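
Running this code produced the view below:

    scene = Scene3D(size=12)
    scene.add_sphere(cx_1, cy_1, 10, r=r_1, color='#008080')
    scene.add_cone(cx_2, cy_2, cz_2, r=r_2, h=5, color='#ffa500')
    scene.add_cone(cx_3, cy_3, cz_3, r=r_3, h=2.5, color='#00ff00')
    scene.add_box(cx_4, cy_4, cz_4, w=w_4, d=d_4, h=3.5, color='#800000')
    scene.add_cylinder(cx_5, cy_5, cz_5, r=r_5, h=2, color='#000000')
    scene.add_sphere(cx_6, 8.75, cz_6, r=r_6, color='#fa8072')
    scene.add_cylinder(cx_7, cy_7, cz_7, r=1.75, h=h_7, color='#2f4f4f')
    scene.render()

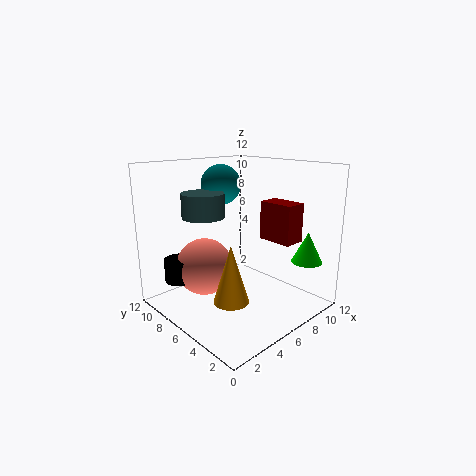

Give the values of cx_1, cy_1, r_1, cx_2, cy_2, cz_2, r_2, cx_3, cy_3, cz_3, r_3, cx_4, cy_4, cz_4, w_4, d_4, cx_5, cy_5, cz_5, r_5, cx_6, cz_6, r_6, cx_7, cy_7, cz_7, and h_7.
cx_1 = 6.75; cy_1 = 9; r_1 = 1.75; cx_2 = 4.75; cy_2 = 5.5; cz_2 = 0.75; r_2 = 1.5; cx_3 = 9.5; cy_3 = 1.5; cz_3 = 4.25; r_3 = 1.25; cx_4 = 9.5; cy_4 = 3.5; cz_4 = 5; w_4 = 2; d_4 = 3.25; cx_5 = 2.5; cy_5 = 9.75; cz_5 = 2; r_5 = 1.25; cx_6 = 4.5; cz_6 = 3; r_6 = 2.5; cx_7 = 4; cy_7 = 8; cz_7 = 7.75; h_7 = 2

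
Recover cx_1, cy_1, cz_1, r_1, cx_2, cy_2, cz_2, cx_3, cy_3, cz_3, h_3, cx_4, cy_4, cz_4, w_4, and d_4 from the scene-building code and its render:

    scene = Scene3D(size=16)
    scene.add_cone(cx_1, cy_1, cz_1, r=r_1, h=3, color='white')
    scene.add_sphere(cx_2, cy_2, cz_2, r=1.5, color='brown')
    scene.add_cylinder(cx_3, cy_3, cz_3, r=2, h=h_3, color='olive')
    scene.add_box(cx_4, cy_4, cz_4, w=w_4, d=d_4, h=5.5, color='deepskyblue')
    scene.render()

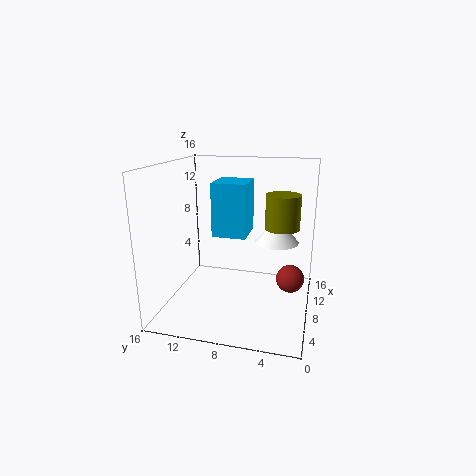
cx_1 = 10.5
cy_1 = 4
cz_1 = 7
r_1 = 2.5
cx_2 = 7.5
cy_2 = 2
cz_2 = 4
cx_3 = 11
cy_3 = 3.5
cz_3 = 8.5
h_3 = 4
cx_4 = 5
cy_4 = 6.5
cz_4 = 9
w_4 = 4
d_4 = 3.5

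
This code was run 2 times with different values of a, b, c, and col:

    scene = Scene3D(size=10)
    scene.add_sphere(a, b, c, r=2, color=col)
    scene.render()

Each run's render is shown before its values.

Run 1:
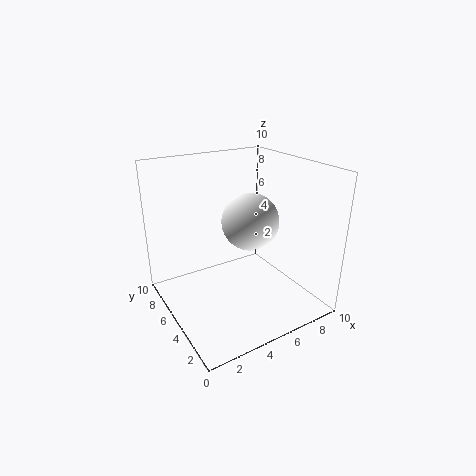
a = 6; b = 5; c = 6; col = 'white'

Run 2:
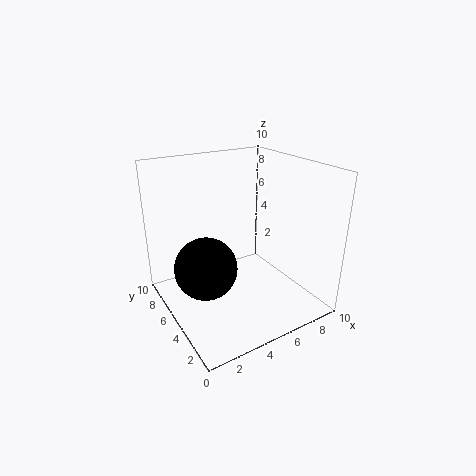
a = 2; b = 4; c = 4; col = 'black'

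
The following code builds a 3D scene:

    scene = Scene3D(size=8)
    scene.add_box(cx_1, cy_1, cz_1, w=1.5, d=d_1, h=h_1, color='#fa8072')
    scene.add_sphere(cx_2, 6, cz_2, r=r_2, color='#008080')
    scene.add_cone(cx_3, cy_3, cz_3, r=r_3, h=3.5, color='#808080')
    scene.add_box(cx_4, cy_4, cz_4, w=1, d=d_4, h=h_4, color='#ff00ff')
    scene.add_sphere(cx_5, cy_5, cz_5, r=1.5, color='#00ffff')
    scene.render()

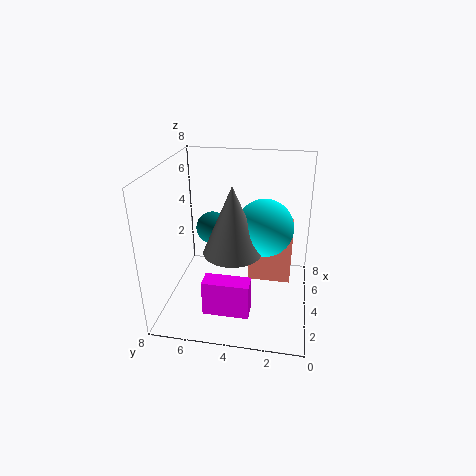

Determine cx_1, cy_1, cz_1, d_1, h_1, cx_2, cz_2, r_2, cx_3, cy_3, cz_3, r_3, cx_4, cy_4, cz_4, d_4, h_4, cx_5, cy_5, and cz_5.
cx_1 = 4.5
cy_1 = 1
cz_1 = 1
d_1 = 2.5
h_1 = 3.5
cx_2 = 6
cz_2 = 3.5
r_2 = 1
cx_3 = 2.5
cy_3 = 4
cz_3 = 4
r_3 = 1.5
cx_4 = 1.5
cy_4 = 3
cz_4 = 0.5
d_4 = 2.5
h_4 = 2
cx_5 = 3.5
cy_5 = 2.5
cz_5 = 5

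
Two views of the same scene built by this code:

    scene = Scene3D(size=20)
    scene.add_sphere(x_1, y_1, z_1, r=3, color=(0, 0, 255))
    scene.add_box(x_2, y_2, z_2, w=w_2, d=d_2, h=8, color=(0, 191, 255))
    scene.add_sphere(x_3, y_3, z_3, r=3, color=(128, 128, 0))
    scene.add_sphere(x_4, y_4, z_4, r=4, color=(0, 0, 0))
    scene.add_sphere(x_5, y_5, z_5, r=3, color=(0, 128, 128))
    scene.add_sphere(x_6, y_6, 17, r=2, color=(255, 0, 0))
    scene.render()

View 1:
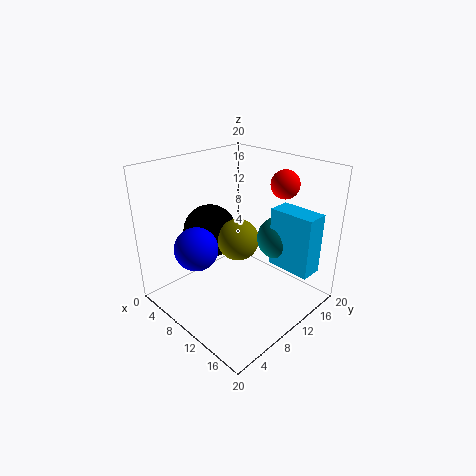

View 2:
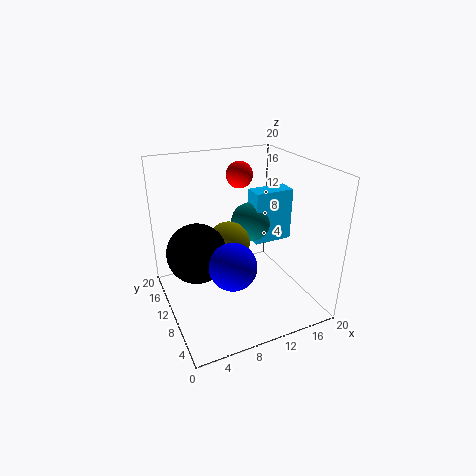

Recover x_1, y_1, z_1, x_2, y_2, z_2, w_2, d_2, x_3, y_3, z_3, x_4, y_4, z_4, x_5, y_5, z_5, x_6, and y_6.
x_1 = 7; y_1 = 5; z_1 = 9; x_2 = 14; y_2 = 12; z_2 = 7; w_2 = 6; d_2 = 3; x_3 = 9; y_3 = 11; z_3 = 9; x_4 = 4; y_4 = 10; z_4 = 9; x_5 = 14; y_5 = 14; z_5 = 10; x_6 = 13; y_6 = 16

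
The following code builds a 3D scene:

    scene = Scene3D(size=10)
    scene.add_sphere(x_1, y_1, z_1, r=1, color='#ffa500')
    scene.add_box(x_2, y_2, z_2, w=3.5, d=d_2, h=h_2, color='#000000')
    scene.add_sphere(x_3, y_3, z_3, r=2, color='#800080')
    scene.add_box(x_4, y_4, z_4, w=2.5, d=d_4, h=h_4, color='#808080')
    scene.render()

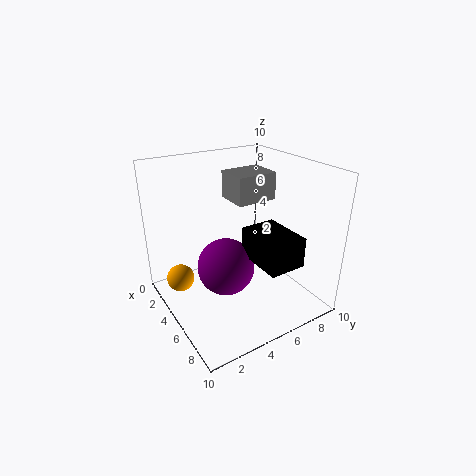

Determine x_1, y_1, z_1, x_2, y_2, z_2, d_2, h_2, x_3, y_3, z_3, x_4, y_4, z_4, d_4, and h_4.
x_1 = 2.5; y_1 = 1.5; z_1 = 1.5; x_2 = 5.5; y_2 = 5; z_2 = 4; d_2 = 2.5; h_2 = 2; x_3 = 5; y_3 = 4; z_3 = 3; x_4 = 2; y_4 = 5.5; z_4 = 7; d_4 = 3; h_4 = 2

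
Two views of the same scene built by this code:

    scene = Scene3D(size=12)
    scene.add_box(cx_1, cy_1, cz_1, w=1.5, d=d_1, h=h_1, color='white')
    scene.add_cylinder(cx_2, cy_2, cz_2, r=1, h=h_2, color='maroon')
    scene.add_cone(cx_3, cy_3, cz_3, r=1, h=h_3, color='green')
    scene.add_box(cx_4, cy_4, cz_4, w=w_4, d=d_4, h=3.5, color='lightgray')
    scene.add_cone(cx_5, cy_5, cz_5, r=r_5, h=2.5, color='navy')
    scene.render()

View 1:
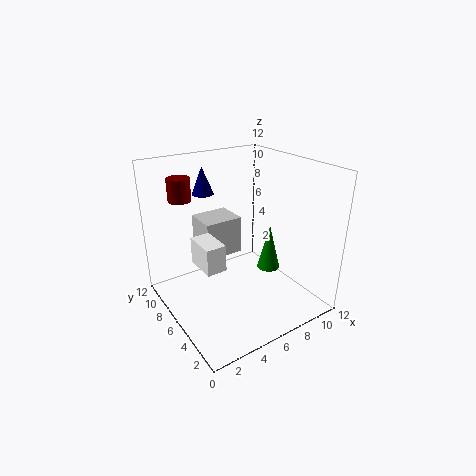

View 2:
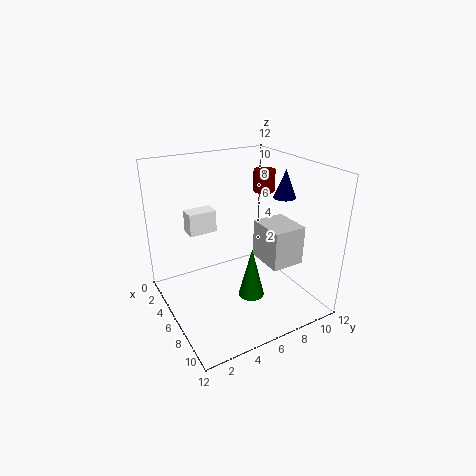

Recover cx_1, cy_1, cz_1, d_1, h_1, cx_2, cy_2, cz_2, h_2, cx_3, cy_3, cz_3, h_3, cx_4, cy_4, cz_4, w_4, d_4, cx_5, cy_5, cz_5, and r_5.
cx_1 = 1.5
cy_1 = 3
cz_1 = 5.5
d_1 = 2.5
h_1 = 2
cx_2 = 3
cy_2 = 10.5
cz_2 = 8.5
h_2 = 2
cx_3 = 9
cy_3 = 5.5
cz_3 = 2.5
h_3 = 4
cx_4 = 4.5
cy_4 = 8.5
cz_4 = 3
w_4 = 3.5
d_4 = 3
cx_5 = 5.5
cy_5 = 11
cz_5 = 8.5
r_5 = 1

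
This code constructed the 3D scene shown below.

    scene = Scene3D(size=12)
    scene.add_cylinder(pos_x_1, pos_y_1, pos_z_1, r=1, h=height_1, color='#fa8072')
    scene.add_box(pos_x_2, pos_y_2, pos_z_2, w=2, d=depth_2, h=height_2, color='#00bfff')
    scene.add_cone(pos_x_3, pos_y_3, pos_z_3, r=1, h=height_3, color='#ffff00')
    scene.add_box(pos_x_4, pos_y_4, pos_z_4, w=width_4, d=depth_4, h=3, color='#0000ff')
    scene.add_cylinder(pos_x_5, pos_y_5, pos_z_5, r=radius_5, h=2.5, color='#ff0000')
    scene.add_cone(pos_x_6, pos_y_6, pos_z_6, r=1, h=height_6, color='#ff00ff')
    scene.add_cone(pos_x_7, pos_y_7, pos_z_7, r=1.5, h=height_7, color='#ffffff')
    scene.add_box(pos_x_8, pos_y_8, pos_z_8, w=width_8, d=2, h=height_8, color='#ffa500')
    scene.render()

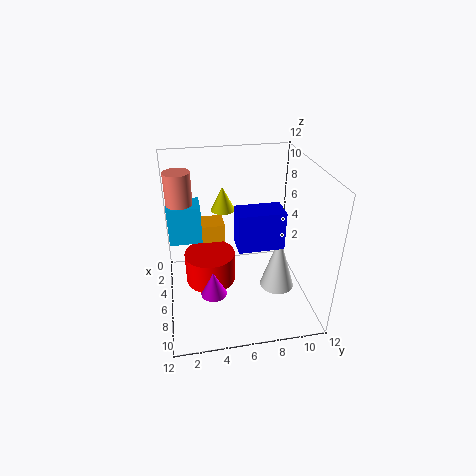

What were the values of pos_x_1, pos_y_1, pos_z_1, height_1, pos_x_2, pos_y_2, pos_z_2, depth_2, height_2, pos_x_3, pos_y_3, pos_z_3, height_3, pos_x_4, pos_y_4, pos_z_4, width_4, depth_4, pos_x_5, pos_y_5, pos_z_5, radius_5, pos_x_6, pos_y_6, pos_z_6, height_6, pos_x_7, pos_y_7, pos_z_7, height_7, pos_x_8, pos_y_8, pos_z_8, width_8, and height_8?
pos_x_1 = 6
pos_y_1 = 1.5
pos_z_1 = 7.5
height_1 = 4.5
pos_x_2 = 5
pos_y_2 = 0.5
pos_z_2 = 6.5
depth_2 = 2.5
height_2 = 3
pos_x_3 = 4.5
pos_y_3 = 5
pos_z_3 = 8
height_3 = 2
pos_x_4 = 7
pos_y_4 = 5.5
pos_z_4 = 6.5
width_4 = 2
depth_4 = 3.5
pos_x_5 = 7
pos_y_5 = 3.5
pos_z_5 = 3
radius_5 = 2
pos_x_6 = 9
pos_y_6 = 3.5
pos_z_6 = 3
height_6 = 2
pos_x_7 = 6.5
pos_y_7 = 9.5
pos_z_7 = 1
height_7 = 5
pos_x_8 = 3.5
pos_y_8 = 3
pos_z_8 = 4.5
width_8 = 2
height_8 = 2.5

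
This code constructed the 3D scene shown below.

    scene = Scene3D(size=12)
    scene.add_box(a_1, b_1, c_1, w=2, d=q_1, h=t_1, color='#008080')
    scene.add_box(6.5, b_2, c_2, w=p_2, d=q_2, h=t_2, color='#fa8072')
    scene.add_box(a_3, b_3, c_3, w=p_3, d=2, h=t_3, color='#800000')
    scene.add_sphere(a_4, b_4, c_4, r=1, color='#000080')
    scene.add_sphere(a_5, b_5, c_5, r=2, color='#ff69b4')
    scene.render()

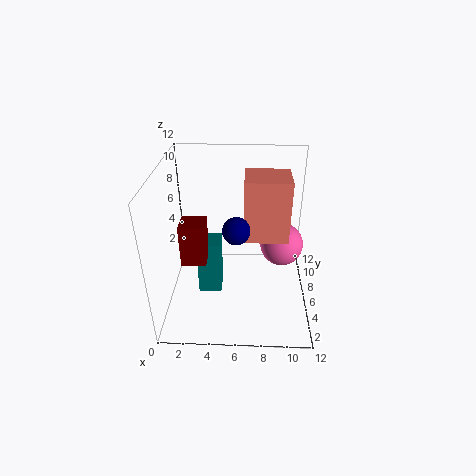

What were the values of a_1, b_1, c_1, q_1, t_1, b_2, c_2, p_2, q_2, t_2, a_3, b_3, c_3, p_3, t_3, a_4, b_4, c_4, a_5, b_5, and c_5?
a_1 = 2.5
b_1 = 5.5
c_1 = 0.5
q_1 = 2
t_1 = 5
b_2 = 4.5
c_2 = 6.5
p_2 = 3.5
q_2 = 3
t_2 = 5
a_3 = 1.5
b_3 = 4
c_3 = 4.5
p_3 = 2
t_3 = 3.5
a_4 = 6
b_4 = 3
c_4 = 8.5
a_5 = 10
b_5 = 9
c_5 = 3.5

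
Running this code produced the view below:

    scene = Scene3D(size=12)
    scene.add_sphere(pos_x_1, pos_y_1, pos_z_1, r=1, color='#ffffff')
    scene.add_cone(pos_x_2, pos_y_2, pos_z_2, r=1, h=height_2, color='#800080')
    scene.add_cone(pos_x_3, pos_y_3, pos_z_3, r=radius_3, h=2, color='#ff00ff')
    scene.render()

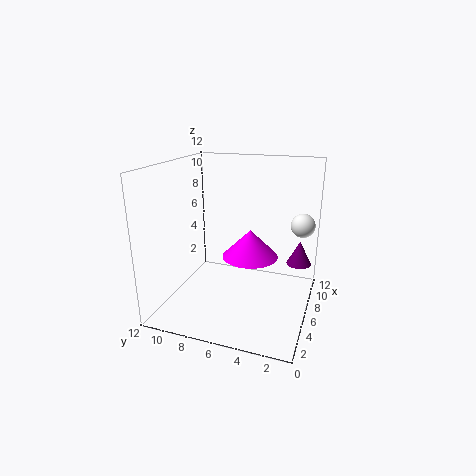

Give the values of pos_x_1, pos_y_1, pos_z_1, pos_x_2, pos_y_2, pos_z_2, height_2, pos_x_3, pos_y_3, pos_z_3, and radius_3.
pos_x_1 = 8, pos_y_1 = 1, pos_z_1 = 7, pos_x_2 = 7, pos_y_2 = 1, pos_z_2 = 4, height_2 = 2, pos_x_3 = 3, pos_y_3 = 4, pos_z_3 = 6, radius_3 = 2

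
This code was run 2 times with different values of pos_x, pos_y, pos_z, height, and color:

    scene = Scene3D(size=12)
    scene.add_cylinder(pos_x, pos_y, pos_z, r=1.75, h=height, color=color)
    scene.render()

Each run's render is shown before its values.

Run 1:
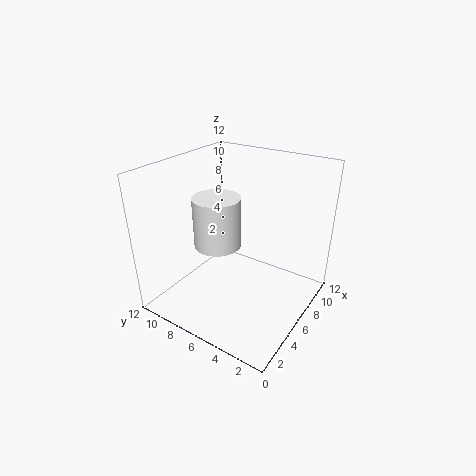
pos_x = 3.25
pos_y = 6
pos_z = 6.75
height = 3.75
color = 'white'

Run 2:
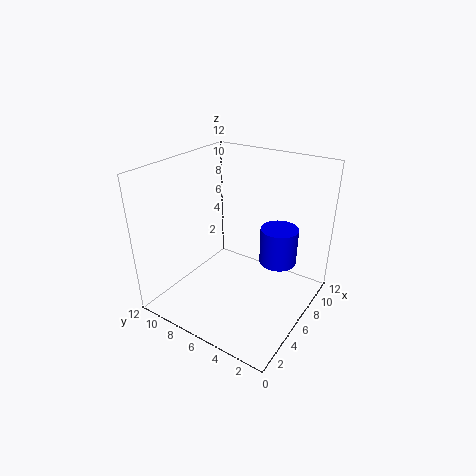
pos_x = 10.25
pos_y = 4.25
pos_z = 2
height = 3.5
color = 'blue'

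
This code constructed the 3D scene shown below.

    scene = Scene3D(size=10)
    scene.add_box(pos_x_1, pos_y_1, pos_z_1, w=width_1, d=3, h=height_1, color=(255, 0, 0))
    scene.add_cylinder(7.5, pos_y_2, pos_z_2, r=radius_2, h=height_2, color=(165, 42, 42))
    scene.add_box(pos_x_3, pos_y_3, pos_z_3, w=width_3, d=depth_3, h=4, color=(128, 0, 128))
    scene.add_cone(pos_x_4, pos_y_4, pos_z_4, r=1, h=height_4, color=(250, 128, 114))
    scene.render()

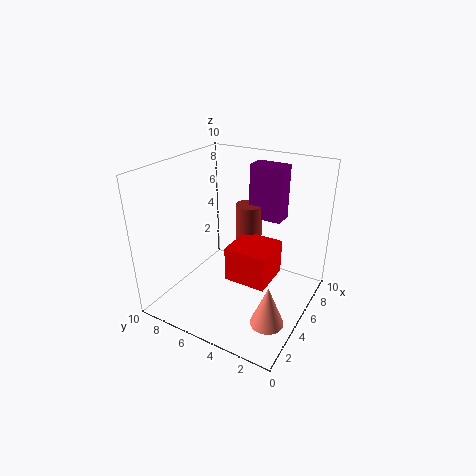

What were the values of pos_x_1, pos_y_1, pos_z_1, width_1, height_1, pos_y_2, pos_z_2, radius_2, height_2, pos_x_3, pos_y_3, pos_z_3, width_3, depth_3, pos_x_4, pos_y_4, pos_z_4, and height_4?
pos_x_1 = 4; pos_y_1 = 2.5; pos_z_1 = 2; width_1 = 3; height_1 = 2.5; pos_y_2 = 5.5; pos_z_2 = 3; radius_2 = 1; height_2 = 3.5; pos_x_3 = 7.5; pos_y_3 = 3; pos_z_3 = 5.5; width_3 = 1.5; depth_3 = 2.5; pos_x_4 = 1.5; pos_y_4 = 1; pos_z_4 = 2; height_4 = 2.5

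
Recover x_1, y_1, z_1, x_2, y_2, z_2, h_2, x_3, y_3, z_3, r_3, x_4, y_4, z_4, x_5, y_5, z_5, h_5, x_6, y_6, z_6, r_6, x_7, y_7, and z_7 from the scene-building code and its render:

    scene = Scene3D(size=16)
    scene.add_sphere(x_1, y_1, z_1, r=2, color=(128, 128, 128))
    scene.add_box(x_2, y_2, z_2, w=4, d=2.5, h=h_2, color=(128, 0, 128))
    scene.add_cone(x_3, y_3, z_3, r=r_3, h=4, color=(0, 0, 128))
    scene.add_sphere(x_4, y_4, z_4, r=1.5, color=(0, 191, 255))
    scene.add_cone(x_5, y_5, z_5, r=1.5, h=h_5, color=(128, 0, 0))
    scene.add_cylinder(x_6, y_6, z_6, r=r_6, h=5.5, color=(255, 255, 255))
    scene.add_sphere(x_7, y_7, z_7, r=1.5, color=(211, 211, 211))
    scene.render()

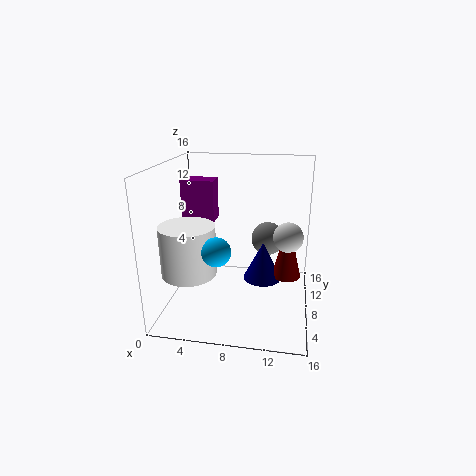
x_1 = 11; y_1 = 12; z_1 = 6.5; x_2 = 0.5; y_2 = 11; z_2 = 8.5; h_2 = 5; x_3 = 11; y_3 = 6; z_3 = 4.5; r_3 = 2; x_4 = 6.5; y_4 = 4; z_4 = 8; x_5 = 13.5; y_5 = 6; z_5 = 5; h_5 = 6; x_6 = 3; y_6 = 5.5; z_6 = 4.5; r_6 = 3; x_7 = 13.5; y_7 = 5.5; z_7 = 9.5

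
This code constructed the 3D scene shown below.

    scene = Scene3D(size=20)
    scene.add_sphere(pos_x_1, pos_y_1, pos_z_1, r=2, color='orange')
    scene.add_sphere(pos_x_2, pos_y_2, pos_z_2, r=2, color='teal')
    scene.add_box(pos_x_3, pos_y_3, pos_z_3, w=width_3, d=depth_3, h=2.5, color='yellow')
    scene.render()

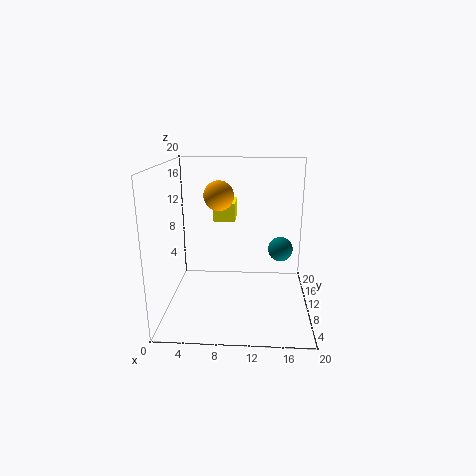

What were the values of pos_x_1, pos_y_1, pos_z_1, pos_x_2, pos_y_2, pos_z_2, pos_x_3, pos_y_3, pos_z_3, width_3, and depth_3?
pos_x_1 = 7.5, pos_y_1 = 9.5, pos_z_1 = 16, pos_x_2 = 16.5, pos_y_2 = 17.5, pos_z_2 = 5.5, pos_x_3 = 6.5, pos_y_3 = 11, pos_z_3 = 12, width_3 = 3, depth_3 = 4.5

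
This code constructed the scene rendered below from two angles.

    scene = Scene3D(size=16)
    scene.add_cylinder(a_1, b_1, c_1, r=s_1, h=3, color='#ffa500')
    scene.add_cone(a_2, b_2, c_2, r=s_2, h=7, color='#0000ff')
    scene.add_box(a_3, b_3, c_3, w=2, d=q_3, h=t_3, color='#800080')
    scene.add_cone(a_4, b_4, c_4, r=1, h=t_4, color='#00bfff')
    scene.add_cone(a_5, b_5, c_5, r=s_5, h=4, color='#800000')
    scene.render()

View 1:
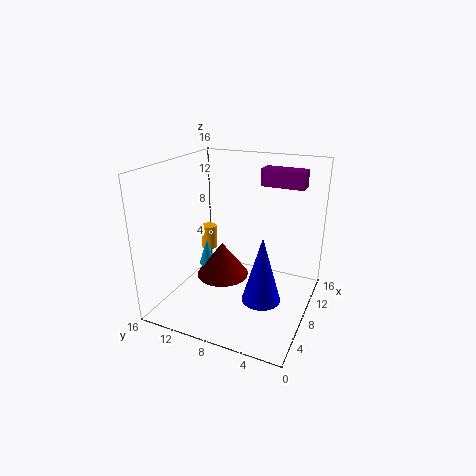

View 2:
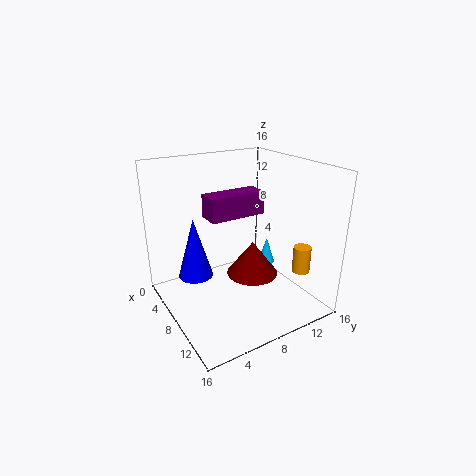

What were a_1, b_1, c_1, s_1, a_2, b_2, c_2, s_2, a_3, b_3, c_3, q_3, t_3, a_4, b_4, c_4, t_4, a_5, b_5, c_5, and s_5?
a_1 = 12, b_1 = 14, c_1 = 4, s_1 = 1, a_2 = 5, b_2 = 4, c_2 = 3, s_2 = 2, a_3 = 12, b_3 = 2, c_3 = 13, q_3 = 5, t_3 = 2, a_4 = 8, b_4 = 12, c_4 = 4, t_4 = 3, a_5 = 8, b_5 = 10, c_5 = 3, s_5 = 3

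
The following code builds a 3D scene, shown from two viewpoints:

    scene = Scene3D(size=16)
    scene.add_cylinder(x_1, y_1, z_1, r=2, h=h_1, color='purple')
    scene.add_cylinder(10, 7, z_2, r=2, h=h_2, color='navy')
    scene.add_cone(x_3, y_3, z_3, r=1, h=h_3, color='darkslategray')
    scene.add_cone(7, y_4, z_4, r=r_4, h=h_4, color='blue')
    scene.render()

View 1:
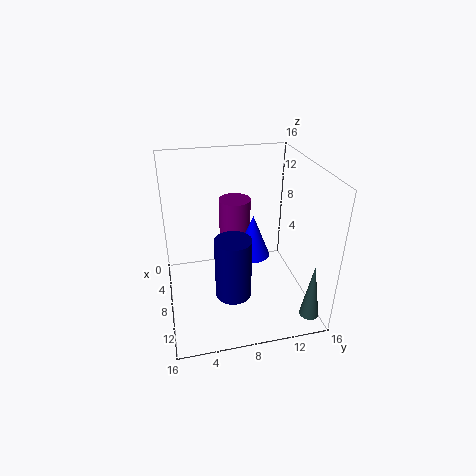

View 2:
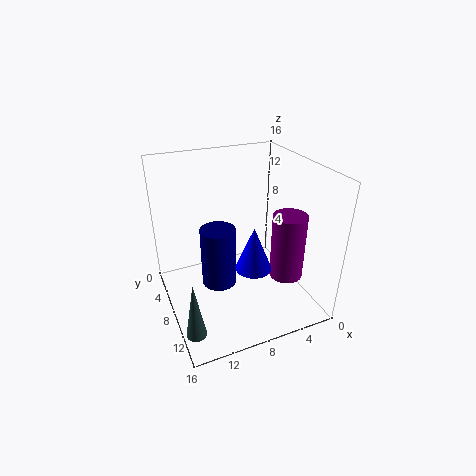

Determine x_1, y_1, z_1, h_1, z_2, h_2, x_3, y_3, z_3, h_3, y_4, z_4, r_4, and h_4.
x_1 = 2; y_1 = 9; z_1 = 2; h_1 = 8; z_2 = 2; h_2 = 7; x_3 = 15; y_3 = 14; z_3 = 2; h_3 = 6; y_4 = 10; z_4 = 5; r_4 = 2; h_4 = 5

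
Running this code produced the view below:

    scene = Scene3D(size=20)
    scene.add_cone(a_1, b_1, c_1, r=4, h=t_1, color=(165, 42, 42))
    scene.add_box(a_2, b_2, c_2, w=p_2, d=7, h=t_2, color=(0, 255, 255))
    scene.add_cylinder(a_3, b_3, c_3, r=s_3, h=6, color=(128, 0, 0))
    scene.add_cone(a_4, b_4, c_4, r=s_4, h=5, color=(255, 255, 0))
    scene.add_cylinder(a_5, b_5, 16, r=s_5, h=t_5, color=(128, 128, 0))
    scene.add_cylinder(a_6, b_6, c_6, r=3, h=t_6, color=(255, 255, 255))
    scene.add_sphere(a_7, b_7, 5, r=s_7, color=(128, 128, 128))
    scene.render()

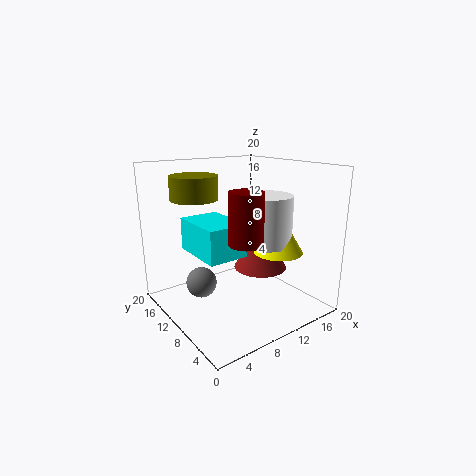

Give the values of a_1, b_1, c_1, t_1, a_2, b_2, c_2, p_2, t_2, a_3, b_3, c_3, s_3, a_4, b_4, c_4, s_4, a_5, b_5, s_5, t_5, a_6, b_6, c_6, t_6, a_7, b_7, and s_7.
a_1 = 15; b_1 = 11; c_1 = 4; t_1 = 8; a_2 = 2; b_2 = 4; c_2 = 10; p_2 = 5; t_2 = 4; a_3 = 6; b_3 = 3; c_3 = 12; s_3 = 2; a_4 = 11; b_4 = 3; c_4 = 10; s_4 = 3; a_5 = 4; b_5 = 11; s_5 = 3; t_5 = 3; a_6 = 10; b_6 = 4; c_6 = 11; t_6 = 6; a_7 = 4; b_7 = 10; s_7 = 2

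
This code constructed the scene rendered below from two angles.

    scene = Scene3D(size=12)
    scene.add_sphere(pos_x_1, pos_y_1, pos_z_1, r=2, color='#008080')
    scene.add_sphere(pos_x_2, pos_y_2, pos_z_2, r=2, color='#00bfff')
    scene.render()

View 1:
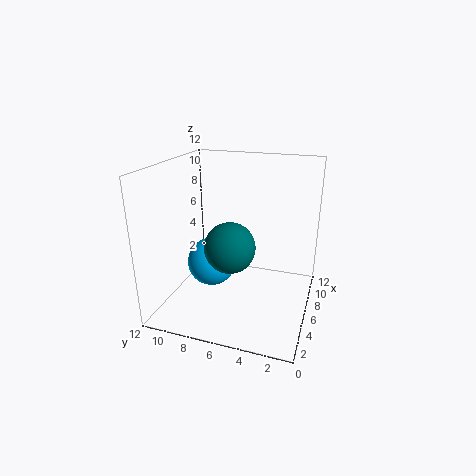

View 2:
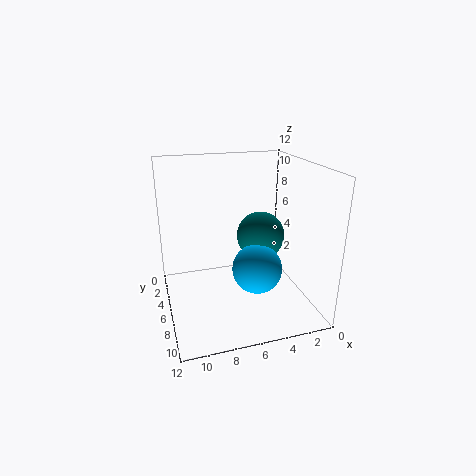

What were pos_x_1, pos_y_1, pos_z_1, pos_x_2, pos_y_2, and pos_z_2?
pos_x_1 = 4; pos_y_1 = 6; pos_z_1 = 6; pos_x_2 = 5; pos_y_2 = 8; pos_z_2 = 4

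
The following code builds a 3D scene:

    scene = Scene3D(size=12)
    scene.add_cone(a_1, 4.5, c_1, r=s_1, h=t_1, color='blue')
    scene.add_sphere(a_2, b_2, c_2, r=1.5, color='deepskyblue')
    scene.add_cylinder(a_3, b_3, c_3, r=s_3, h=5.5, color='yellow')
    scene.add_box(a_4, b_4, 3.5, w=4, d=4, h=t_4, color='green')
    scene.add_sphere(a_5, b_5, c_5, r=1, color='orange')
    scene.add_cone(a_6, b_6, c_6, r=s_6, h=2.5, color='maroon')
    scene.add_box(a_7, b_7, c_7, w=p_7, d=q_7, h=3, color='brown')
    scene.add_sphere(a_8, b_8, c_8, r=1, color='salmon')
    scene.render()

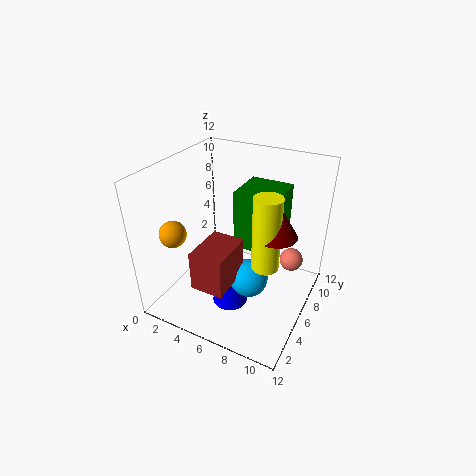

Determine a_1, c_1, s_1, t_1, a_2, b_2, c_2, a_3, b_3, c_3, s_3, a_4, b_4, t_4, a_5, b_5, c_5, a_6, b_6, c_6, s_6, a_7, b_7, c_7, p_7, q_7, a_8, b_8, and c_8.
a_1 = 6
c_1 = 0.5
s_1 = 1.5
t_1 = 5
a_2 = 8
b_2 = 4
c_2 = 4
a_3 = 9.5
b_3 = 3.5
c_3 = 6
s_3 = 1
a_4 = 4.5
b_4 = 8
t_4 = 5.5
a_5 = 3
b_5 = 1.5
c_5 = 8
a_6 = 10
b_6 = 4
c_6 = 8.5
s_6 = 1.5
a_7 = 5
b_7 = 0.5
c_7 = 4.5
p_7 = 2.5
q_7 = 3.5
a_8 = 10
b_8 = 8.5
c_8 = 3.5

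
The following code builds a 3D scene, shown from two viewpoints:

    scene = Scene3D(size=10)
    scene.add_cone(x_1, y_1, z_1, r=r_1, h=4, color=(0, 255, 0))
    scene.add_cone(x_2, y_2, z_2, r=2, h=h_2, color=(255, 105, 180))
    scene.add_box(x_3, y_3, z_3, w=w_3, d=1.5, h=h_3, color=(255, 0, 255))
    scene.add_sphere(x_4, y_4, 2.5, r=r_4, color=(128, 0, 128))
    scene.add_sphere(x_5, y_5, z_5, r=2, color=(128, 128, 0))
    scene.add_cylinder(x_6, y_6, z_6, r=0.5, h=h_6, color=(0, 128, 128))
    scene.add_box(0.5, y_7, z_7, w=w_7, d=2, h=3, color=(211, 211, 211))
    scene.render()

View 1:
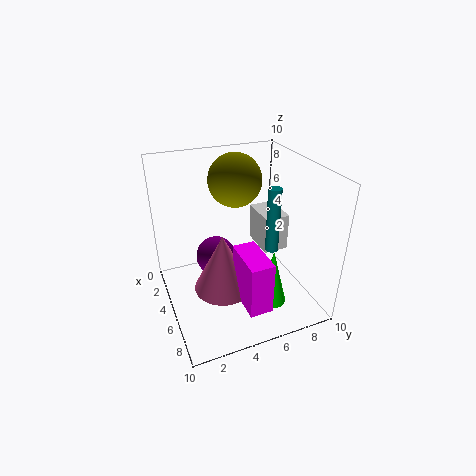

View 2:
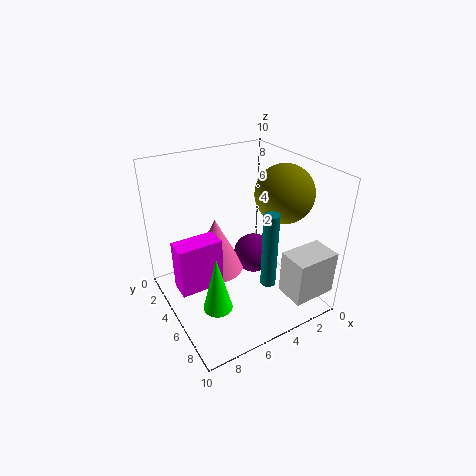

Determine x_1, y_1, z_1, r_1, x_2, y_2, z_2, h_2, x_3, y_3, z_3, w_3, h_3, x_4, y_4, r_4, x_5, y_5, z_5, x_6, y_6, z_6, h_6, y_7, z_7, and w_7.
x_1 = 7.5, y_1 = 6.5, z_1 = 1, r_1 = 1, x_2 = 6, y_2 = 3.5, z_2 = 2, h_2 = 4, x_3 = 6.5, y_3 = 4, z_3 = 2, w_3 = 3, h_3 = 3.5, x_4 = 3, y_4 = 4, r_4 = 1.5, x_5 = 2, y_5 = 6, z_5 = 8, x_6 = 4.5, y_6 = 8, z_6 = 3, h_6 = 5, y_7 = 8, z_7 = 2, w_7 = 3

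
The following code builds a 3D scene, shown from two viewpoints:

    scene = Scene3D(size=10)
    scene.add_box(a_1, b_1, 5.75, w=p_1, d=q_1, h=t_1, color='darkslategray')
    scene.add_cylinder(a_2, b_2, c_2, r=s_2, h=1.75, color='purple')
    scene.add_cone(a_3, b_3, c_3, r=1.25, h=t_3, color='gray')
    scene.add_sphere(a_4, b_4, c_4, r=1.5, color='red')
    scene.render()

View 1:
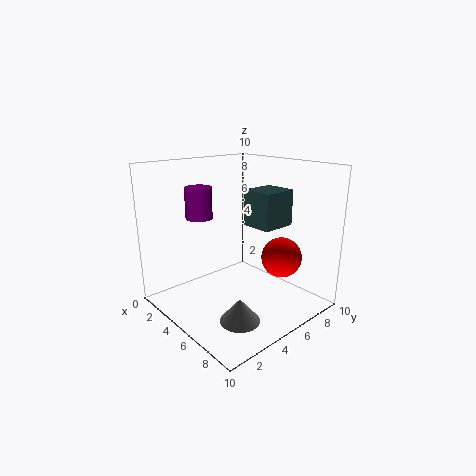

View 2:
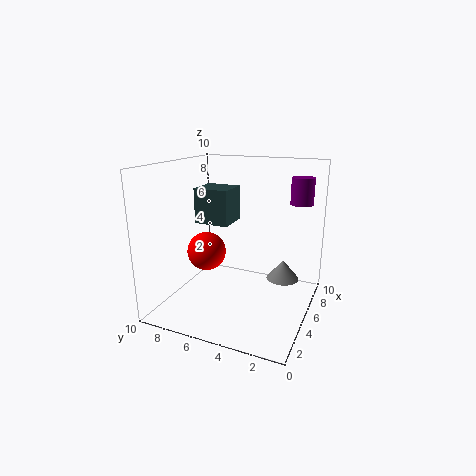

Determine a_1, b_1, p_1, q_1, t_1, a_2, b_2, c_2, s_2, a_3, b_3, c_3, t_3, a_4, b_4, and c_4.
a_1 = 4.75
b_1 = 5.75
p_1 = 2.25
q_1 = 2.5
t_1 = 2.5
a_2 = 6.25
b_2 = 1
c_2 = 7.5
s_2 = 0.75
a_3 = 8
b_3 = 2.5
c_3 = 1
t_3 = 1.5
a_4 = 6.25
b_4 = 8.25
c_4 = 3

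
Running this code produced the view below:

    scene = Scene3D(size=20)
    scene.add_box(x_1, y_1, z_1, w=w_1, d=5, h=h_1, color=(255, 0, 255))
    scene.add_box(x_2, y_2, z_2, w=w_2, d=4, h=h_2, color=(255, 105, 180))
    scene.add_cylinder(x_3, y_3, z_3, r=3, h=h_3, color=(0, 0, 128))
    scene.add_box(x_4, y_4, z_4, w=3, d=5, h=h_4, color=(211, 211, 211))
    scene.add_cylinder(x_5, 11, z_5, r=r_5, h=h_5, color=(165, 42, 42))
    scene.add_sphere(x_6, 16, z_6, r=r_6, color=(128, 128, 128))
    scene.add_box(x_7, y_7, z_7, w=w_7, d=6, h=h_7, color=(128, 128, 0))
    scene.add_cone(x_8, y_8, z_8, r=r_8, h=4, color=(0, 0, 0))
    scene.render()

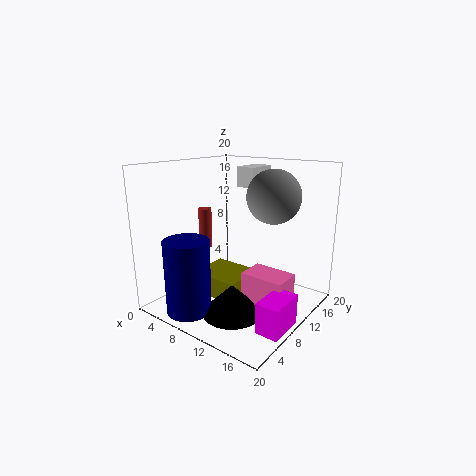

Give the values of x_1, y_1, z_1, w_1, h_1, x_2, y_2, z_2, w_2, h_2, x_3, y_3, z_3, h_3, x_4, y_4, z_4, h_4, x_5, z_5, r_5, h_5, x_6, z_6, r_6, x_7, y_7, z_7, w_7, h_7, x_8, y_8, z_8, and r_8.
x_1 = 17
y_1 = 4
z_1 = 1
w_1 = 3
h_1 = 4
x_2 = 12
y_2 = 8
z_2 = 1
w_2 = 6
h_2 = 5
x_3 = 7
y_3 = 3
z_3 = 1
h_3 = 10
x_4 = 6
y_4 = 15
z_4 = 16
h_4 = 3
x_5 = 3
z_5 = 7
r_5 = 1
h_5 = 6
x_6 = 12
z_6 = 15
r_6 = 4
x_7 = 5
y_7 = 6
z_7 = 2
w_7 = 7
h_7 = 3
x_8 = 12
y_8 = 6
z_8 = 1
r_8 = 4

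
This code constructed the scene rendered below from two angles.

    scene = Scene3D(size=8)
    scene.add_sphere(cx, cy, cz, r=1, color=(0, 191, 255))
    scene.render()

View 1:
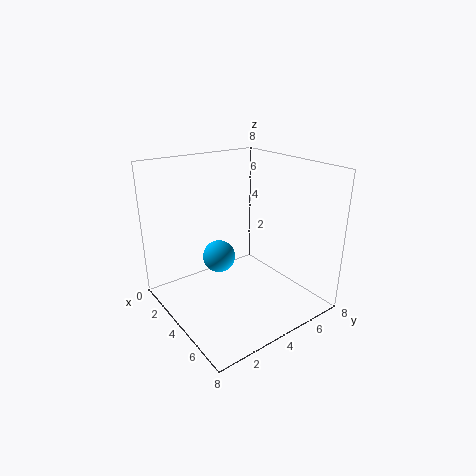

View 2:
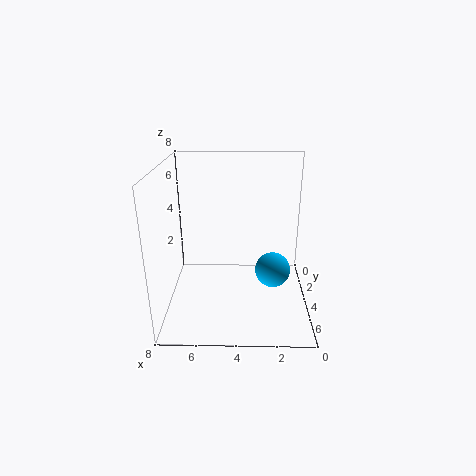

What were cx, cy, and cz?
cx = 2
cy = 4
cz = 2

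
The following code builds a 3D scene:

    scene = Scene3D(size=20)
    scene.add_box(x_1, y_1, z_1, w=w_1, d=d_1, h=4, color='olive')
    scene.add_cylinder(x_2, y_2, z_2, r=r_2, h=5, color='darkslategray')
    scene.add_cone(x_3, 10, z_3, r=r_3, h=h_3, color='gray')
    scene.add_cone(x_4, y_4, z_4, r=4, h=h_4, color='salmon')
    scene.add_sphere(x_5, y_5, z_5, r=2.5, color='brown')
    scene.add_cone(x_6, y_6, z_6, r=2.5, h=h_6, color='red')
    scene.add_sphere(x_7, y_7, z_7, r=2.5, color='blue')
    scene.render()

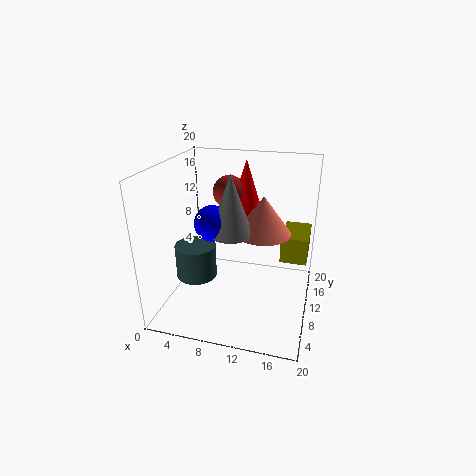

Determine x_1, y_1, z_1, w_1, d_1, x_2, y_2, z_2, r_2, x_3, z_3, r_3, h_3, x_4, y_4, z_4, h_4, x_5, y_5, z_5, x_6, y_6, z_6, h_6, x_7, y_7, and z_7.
x_1 = 15.5; y_1 = 13.5; z_1 = 5; w_1 = 4; d_1 = 6.5; x_2 = 3.5; y_2 = 10; z_2 = 3; r_2 = 3; x_3 = 9; z_3 = 10.5; r_3 = 3; h_3 = 8.5; x_4 = 13; y_4 = 12.5; z_4 = 10; h_4 = 5.5; x_5 = 7; y_5 = 16; z_5 = 14.5; x_6 = 9.5; y_6 = 16.5; z_6 = 11.5; h_6 = 8; x_7 = 6.5; y_7 = 9.5; z_7 = 12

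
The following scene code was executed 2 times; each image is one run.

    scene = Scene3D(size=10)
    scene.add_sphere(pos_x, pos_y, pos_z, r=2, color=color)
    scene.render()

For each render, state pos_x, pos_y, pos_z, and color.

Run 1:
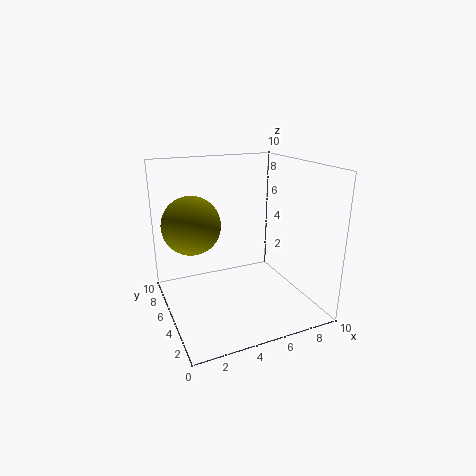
pos_x = 2, pos_y = 6, pos_z = 6, color = 'olive'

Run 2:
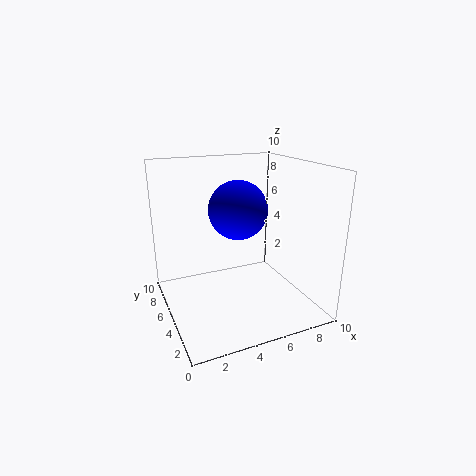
pos_x = 5, pos_y = 5, pos_z = 7, color = 'blue'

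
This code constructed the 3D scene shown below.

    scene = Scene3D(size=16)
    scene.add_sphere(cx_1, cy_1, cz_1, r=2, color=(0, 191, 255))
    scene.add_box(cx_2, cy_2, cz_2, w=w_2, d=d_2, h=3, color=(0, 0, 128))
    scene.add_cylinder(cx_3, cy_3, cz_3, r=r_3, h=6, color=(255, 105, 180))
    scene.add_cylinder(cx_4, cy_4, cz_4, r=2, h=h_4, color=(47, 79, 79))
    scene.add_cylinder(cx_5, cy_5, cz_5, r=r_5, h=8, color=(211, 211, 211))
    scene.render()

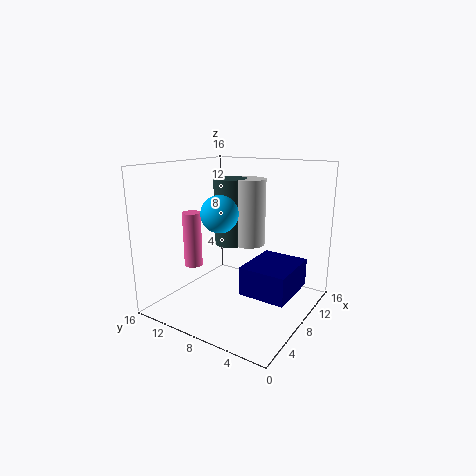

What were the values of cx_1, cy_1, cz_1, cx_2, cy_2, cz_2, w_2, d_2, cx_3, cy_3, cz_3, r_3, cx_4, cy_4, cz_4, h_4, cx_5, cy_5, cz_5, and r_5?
cx_1 = 6
cy_1 = 9
cz_1 = 11
cx_2 = 5
cy_2 = 1
cz_2 = 3
w_2 = 6
d_2 = 5
cx_3 = 5
cy_3 = 12
cz_3 = 5
r_3 = 1
cx_4 = 11
cy_4 = 11
cz_4 = 6
h_4 = 8
cx_5 = 12
cy_5 = 9
cz_5 = 6
r_5 = 2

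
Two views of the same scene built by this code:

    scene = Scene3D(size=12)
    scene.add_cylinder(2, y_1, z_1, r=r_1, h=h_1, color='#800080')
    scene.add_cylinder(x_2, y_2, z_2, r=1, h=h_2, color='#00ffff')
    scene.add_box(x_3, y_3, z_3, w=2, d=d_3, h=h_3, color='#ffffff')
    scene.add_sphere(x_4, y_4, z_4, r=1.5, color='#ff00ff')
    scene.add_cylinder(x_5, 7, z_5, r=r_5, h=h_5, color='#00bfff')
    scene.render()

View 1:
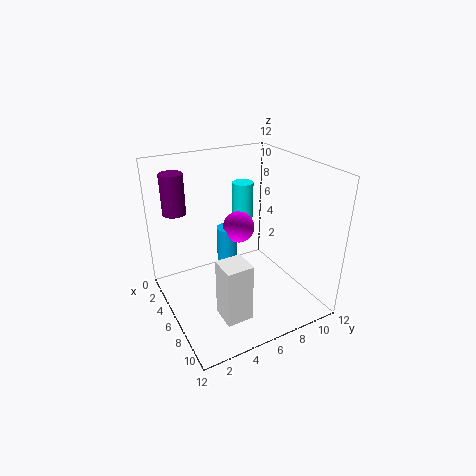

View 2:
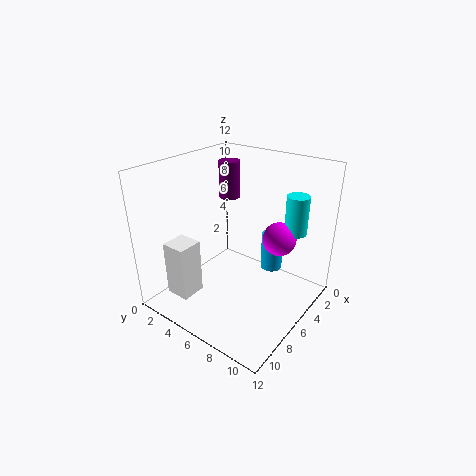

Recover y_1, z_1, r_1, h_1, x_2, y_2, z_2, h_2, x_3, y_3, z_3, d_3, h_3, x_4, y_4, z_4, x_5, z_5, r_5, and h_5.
y_1 = 2; z_1 = 7.5; r_1 = 1; h_1 = 3.5; x_2 = 1.5; y_2 = 9; z_2 = 5.5; h_2 = 3.5; x_3 = 9; y_3 = 2.5; z_3 = 2; d_3 = 2; h_3 = 4.5; x_4 = 2.5; y_4 = 8; z_4 = 5; x_5 = 2; z_5 = 1.5; r_5 = 1; h_5 = 3.5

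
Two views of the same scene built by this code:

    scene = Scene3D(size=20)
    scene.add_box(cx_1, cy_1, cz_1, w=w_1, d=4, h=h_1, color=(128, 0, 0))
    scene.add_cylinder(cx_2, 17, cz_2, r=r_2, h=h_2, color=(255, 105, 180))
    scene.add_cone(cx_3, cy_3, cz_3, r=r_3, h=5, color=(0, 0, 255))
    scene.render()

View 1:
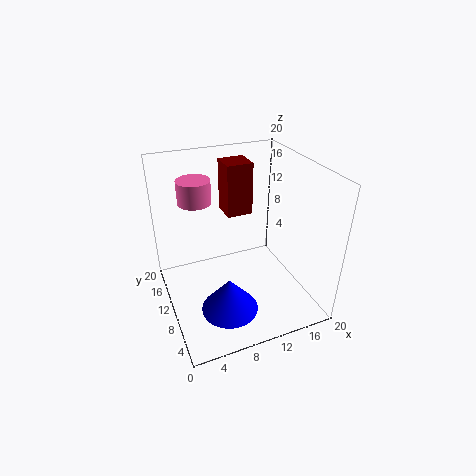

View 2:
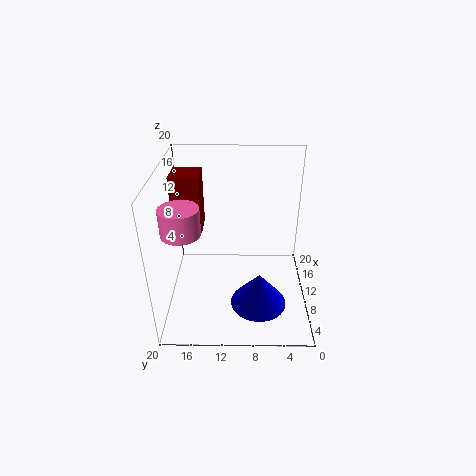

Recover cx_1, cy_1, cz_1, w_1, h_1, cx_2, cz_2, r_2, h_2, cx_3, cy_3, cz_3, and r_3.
cx_1 = 10.5
cy_1 = 15
cz_1 = 10.5
w_1 = 4
h_1 = 8
cx_2 = 6
cz_2 = 13
r_2 = 2.5
h_2 = 3.5
cx_3 = 7.5
cy_3 = 7
cz_3 = 0.5
r_3 = 4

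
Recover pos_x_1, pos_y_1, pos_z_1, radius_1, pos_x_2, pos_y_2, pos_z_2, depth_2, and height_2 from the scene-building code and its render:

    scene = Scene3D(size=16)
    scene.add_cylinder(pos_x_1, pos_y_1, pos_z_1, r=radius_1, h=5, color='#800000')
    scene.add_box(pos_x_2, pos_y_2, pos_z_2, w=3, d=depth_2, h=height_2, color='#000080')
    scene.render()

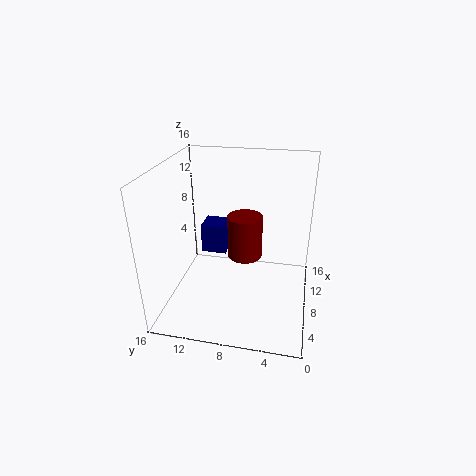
pos_x_1 = 9.5, pos_y_1 = 7.5, pos_z_1 = 5, radius_1 = 2, pos_x_2 = 10, pos_y_2 = 10, pos_z_2 = 4.5, depth_2 = 3, height_2 = 3.5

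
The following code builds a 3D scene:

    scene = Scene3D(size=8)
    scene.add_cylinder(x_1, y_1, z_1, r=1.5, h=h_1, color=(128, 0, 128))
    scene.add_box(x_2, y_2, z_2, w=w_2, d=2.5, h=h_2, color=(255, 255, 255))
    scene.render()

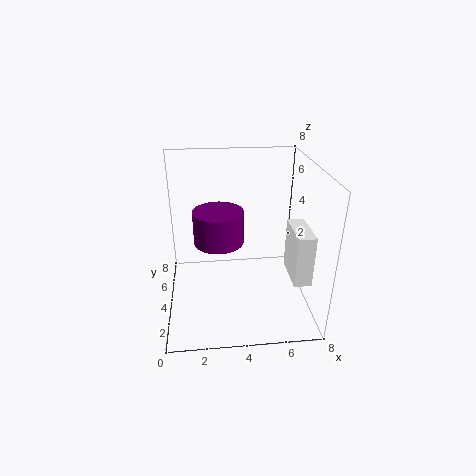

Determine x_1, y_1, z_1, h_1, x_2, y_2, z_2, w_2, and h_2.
x_1 = 3, y_1 = 5.5, z_1 = 3, h_1 = 2, x_2 = 7, y_2 = 2.5, z_2 = 1.5, w_2 = 1, h_2 = 3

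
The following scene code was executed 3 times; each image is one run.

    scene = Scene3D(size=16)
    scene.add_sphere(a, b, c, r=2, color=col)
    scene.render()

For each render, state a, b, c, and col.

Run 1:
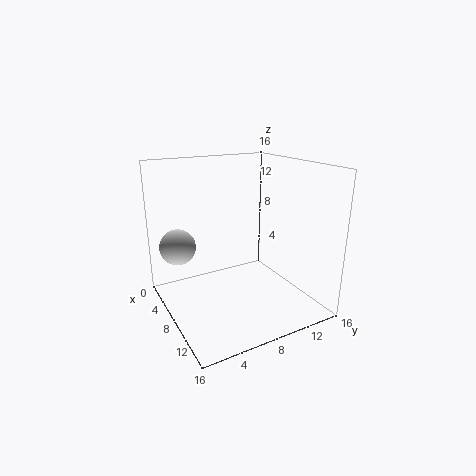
a = 5, b = 2, c = 7, col = 'lightgray'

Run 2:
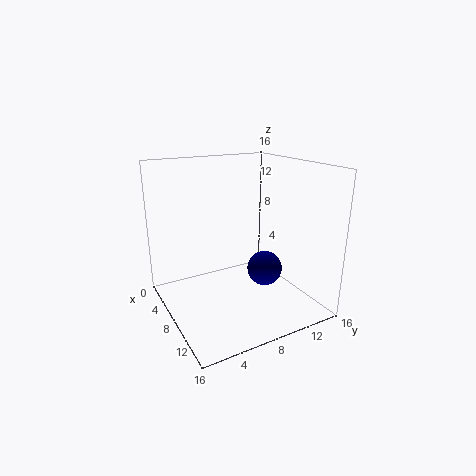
a = 9, b = 11, c = 4, col = 'navy'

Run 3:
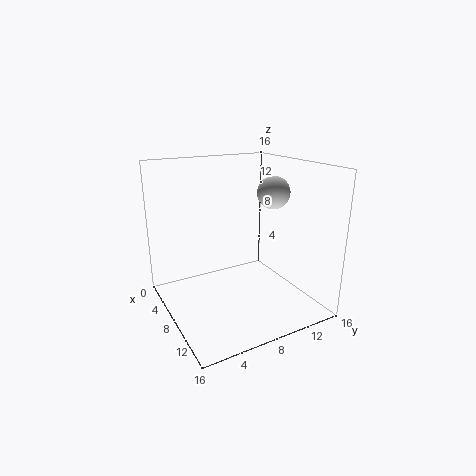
a = 6, b = 14, c = 12, col = 'lightgray'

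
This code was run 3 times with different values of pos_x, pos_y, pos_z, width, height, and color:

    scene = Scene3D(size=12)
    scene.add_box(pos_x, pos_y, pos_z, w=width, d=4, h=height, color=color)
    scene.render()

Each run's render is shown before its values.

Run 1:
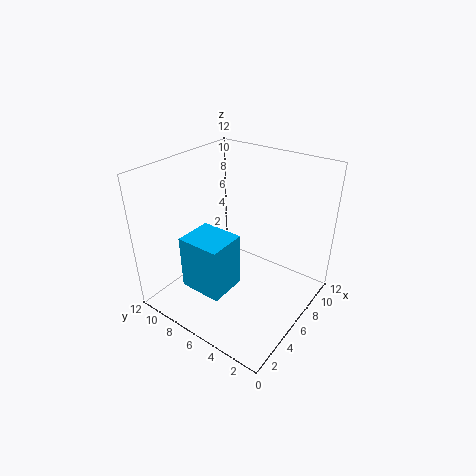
pos_x = 3.5
pos_y = 6.5
pos_z = 0.5
width = 3.5
height = 5
color = 'deepskyblue'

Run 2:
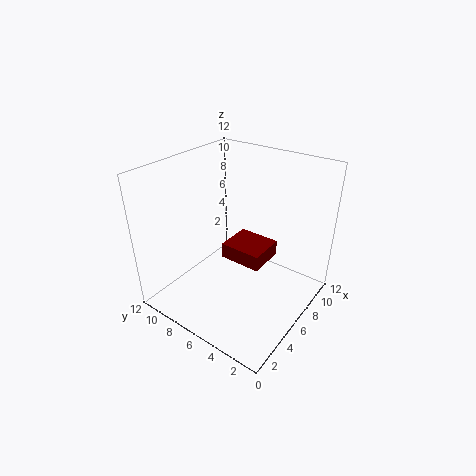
pos_x = 7.5
pos_y = 5
pos_z = 2
width = 3.5
height = 1.5
color = 'maroon'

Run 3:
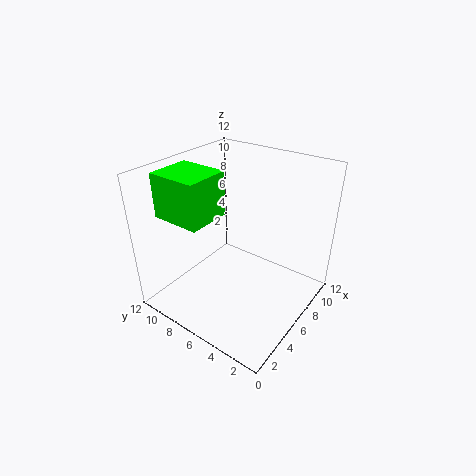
pos_x = 1.5
pos_y = 6.5
pos_z = 8.5
width = 3.5
height = 3.5
color = 'lime'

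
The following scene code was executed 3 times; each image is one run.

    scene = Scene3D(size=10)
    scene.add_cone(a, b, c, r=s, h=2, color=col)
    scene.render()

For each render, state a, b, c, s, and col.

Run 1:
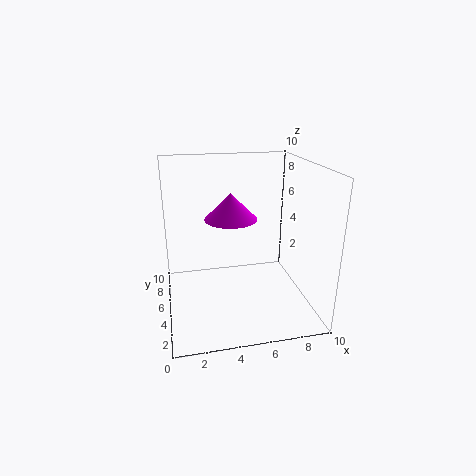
a = 5, b = 7.5, c = 5.5, s = 2, col = 'magenta'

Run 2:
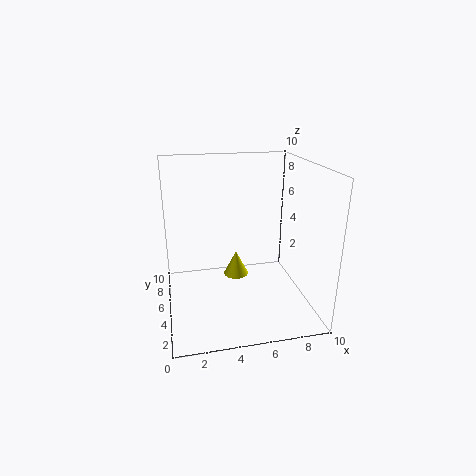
a = 5.5, b = 8, c = 0.5, s = 1, col = 'yellow'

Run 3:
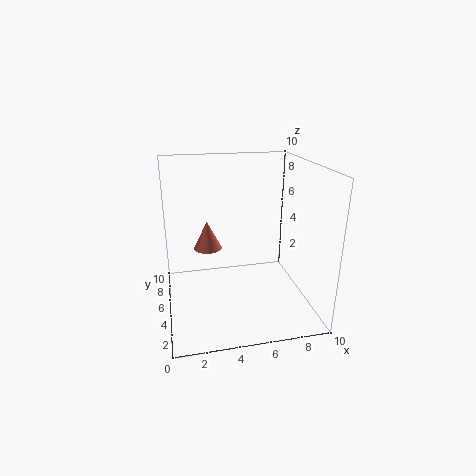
a = 3, b = 6, c = 4, s = 1, col = 'salmon'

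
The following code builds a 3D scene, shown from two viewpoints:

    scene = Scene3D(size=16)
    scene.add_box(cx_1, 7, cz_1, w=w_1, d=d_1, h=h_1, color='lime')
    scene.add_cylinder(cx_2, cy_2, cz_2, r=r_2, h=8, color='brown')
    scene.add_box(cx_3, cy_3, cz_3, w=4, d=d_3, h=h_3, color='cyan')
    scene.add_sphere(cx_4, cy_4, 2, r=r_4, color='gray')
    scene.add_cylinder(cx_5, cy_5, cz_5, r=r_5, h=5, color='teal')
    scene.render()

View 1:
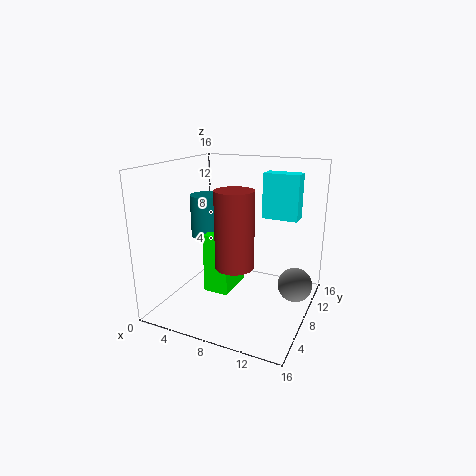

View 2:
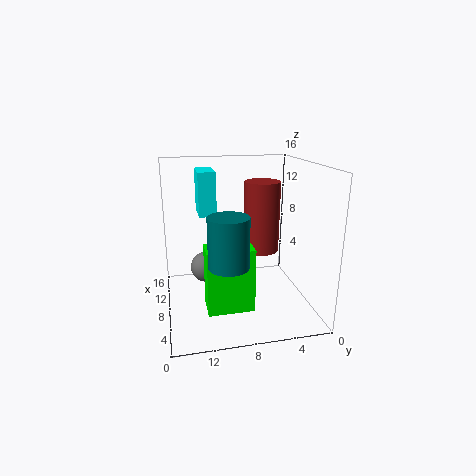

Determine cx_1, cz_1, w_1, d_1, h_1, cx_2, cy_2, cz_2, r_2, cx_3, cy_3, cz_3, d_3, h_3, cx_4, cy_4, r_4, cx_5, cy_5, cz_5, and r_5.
cx_1 = 4; cz_1 = 1; w_1 = 3; d_1 = 5; h_1 = 7; cx_2 = 9; cy_2 = 5; cz_2 = 6; r_2 = 2; cx_3 = 10; cy_3 = 10; cz_3 = 10; d_3 = 2; h_3 = 5; cx_4 = 14; cy_4 = 11; r_4 = 2; cx_5 = 3; cy_5 = 10; cz_5 = 7; r_5 = 2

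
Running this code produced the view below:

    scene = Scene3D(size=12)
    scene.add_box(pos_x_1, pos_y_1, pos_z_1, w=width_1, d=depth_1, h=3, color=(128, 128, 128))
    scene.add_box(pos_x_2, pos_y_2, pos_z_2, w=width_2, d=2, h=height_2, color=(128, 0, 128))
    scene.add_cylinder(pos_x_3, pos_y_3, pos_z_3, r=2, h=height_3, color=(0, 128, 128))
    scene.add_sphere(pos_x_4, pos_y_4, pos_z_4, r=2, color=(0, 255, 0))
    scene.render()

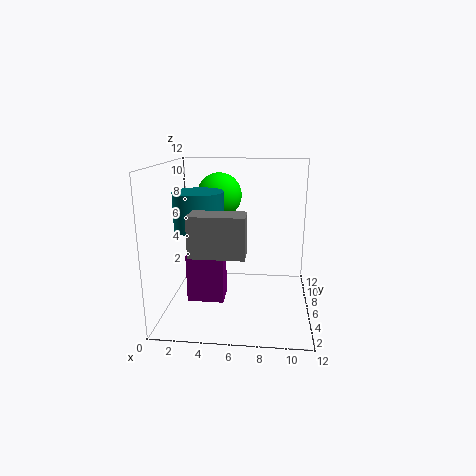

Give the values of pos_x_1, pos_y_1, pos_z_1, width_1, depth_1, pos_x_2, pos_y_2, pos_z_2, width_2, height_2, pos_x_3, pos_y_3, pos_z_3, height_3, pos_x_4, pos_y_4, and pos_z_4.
pos_x_1 = 3; pos_y_1 = 1; pos_z_1 = 6; width_1 = 4; depth_1 = 2; pos_x_2 = 2; pos_y_2 = 4; pos_z_2 = 1; width_2 = 3; height_2 = 4; pos_x_3 = 3; pos_y_3 = 5; pos_z_3 = 7; height_3 = 3; pos_x_4 = 4; pos_y_4 = 9; pos_z_4 = 9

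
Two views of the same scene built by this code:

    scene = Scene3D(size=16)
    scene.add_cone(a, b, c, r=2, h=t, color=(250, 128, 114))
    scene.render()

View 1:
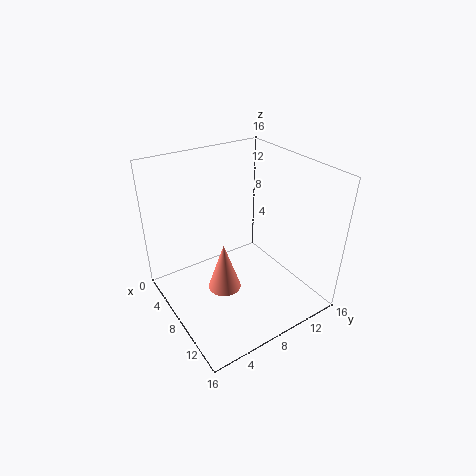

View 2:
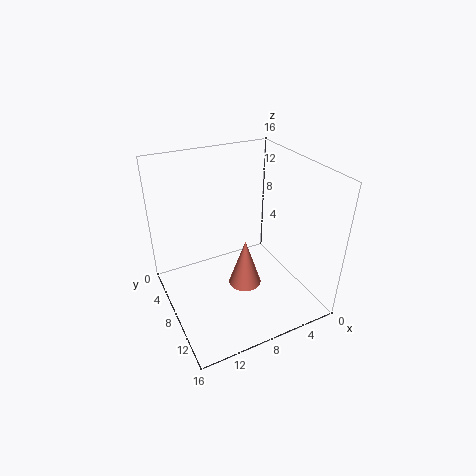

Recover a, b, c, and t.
a = 6.5; b = 7; c = 0.5; t = 6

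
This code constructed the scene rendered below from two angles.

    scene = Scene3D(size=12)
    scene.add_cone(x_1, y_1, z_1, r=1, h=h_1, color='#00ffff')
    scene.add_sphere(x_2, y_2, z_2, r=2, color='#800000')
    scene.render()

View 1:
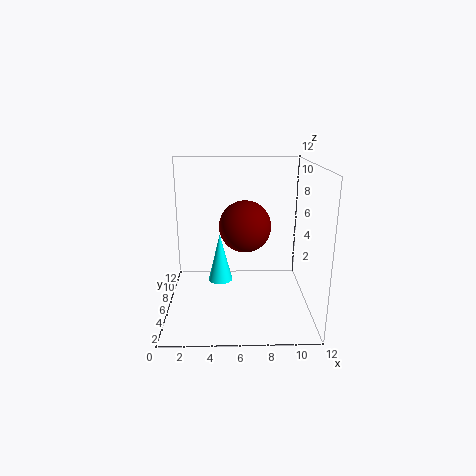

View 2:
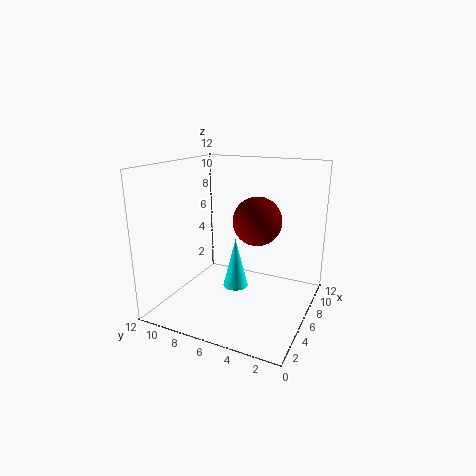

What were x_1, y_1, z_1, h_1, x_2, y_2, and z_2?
x_1 = 4.5; y_1 = 5.5; z_1 = 2.5; h_1 = 4; x_2 = 6.5; y_2 = 4.5; z_2 = 7.5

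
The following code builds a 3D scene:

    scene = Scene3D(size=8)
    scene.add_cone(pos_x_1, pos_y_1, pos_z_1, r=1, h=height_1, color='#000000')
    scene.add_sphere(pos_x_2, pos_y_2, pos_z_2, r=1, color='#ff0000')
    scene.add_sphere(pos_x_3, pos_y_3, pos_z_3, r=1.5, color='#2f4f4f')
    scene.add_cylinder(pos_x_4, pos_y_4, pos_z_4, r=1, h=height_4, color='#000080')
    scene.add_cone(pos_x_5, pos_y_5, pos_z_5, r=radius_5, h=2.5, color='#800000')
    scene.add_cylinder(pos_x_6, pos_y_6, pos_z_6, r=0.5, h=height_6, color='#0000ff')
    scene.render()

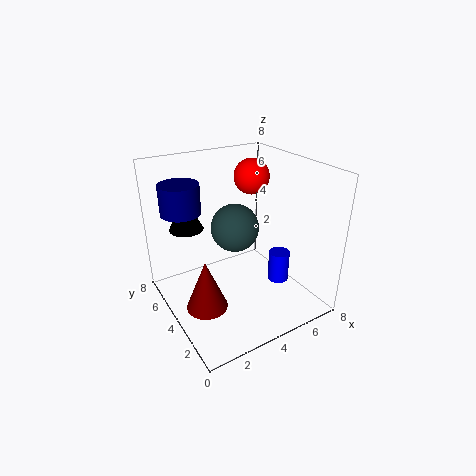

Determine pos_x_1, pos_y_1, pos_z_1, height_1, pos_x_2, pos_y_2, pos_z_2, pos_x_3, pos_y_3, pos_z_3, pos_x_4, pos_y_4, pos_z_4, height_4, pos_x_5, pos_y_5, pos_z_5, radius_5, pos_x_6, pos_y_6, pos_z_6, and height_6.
pos_x_1 = 2; pos_y_1 = 6.5; pos_z_1 = 4; height_1 = 2; pos_x_2 = 5.5; pos_y_2 = 5; pos_z_2 = 7; pos_x_3 = 5; pos_y_3 = 6; pos_z_3 = 3.5; pos_x_4 = 1; pos_y_4 = 4.5; pos_z_4 = 6; height_4 = 1.5; pos_x_5 = 1; pos_y_5 = 2; pos_z_5 = 2; radius_5 = 1; pos_x_6 = 4.5; pos_y_6 = 1; pos_z_6 = 3; height_6 = 1.5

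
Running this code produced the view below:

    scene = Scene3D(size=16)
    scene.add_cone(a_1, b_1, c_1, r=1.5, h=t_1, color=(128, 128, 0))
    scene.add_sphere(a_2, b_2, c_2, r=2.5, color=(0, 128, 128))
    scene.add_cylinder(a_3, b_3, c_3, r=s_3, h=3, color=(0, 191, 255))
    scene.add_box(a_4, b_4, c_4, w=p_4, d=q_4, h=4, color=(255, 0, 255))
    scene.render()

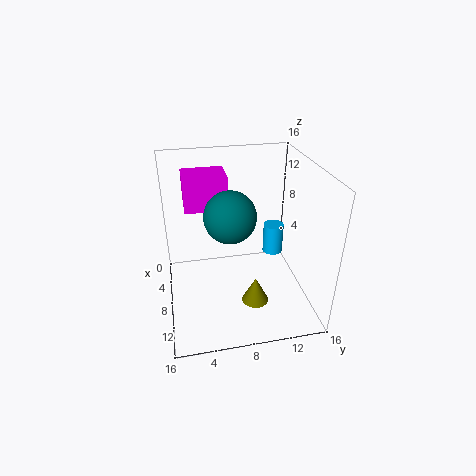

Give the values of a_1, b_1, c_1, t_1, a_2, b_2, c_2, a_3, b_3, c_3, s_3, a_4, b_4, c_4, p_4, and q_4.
a_1 = 10.5, b_1 = 9.5, c_1 = 1, t_1 = 3, a_2 = 11.5, b_2 = 6.5, c_2 = 12.5, a_3 = 11, b_3 = 11, c_3 = 8, s_3 = 1, a_4 = 1, b_4 = 2.5, c_4 = 10, p_4 = 4, q_4 = 5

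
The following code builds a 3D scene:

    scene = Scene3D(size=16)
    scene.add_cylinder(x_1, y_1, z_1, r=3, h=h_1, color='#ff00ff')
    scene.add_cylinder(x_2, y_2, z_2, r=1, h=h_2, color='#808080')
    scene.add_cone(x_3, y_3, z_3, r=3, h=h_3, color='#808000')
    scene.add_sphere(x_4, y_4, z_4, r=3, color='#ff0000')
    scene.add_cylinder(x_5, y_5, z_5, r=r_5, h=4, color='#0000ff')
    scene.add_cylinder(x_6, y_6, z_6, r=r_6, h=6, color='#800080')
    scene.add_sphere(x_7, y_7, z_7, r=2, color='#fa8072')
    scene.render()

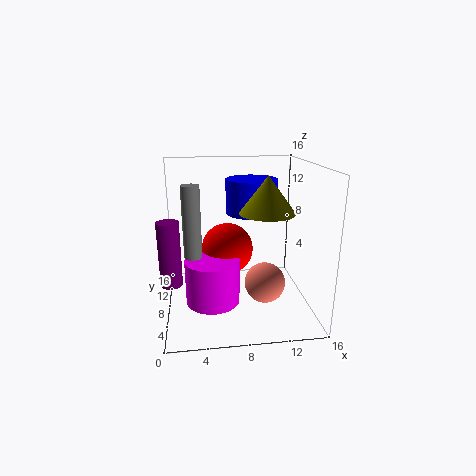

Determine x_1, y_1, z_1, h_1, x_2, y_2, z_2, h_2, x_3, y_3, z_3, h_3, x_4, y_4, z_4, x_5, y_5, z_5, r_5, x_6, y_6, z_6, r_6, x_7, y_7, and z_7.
x_1 = 5
y_1 = 7
z_1 = 1
h_1 = 5
x_2 = 3
y_2 = 8
z_2 = 6
h_2 = 8
x_3 = 11
y_3 = 7
z_3 = 11
h_3 = 4
x_4 = 7
y_4 = 10
z_4 = 6
x_5 = 10
y_5 = 11
z_5 = 10
r_5 = 3
x_6 = 1
y_6 = 2
z_6 = 6
r_6 = 1
x_7 = 10
y_7 = 3
z_7 = 5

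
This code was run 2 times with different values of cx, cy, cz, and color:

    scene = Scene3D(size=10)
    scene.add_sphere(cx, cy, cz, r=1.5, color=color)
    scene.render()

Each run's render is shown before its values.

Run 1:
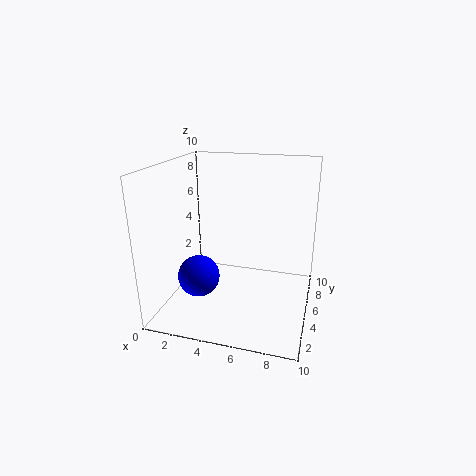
cx = 2.25
cy = 4.25
cz = 2
color = 'blue'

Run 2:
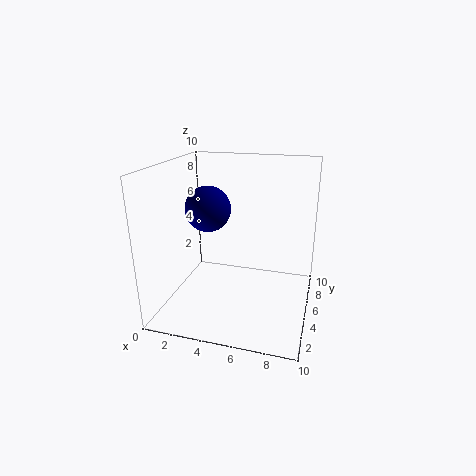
cx = 3.25
cy = 4
cz = 7.25
color = 'navy'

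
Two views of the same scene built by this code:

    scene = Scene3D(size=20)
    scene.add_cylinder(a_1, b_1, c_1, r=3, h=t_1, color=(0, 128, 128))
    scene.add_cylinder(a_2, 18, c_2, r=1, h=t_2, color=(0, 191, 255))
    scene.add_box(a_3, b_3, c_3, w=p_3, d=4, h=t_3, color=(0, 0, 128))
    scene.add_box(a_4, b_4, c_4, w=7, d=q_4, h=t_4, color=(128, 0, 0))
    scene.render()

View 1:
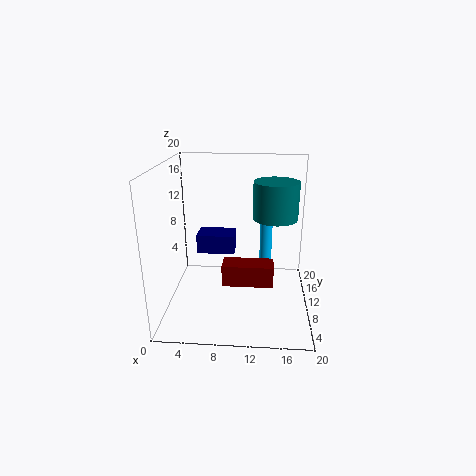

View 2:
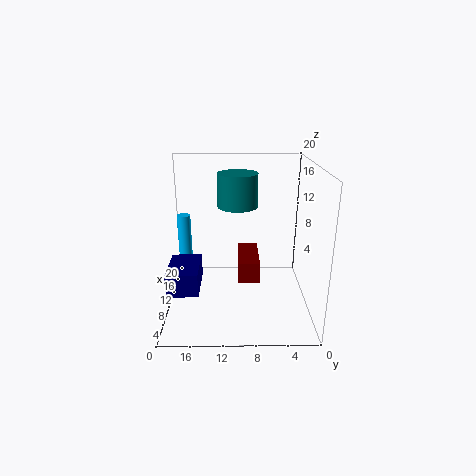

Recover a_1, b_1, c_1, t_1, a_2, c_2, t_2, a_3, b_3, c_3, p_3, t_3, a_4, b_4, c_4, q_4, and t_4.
a_1 = 15, b_1 = 10, c_1 = 13, t_1 = 5, a_2 = 14, c_2 = 3, t_2 = 9, a_3 = 3, b_3 = 15, c_3 = 5, p_3 = 6, t_3 = 3, a_4 = 8, b_4 = 7, c_4 = 4, q_4 = 3, t_4 = 3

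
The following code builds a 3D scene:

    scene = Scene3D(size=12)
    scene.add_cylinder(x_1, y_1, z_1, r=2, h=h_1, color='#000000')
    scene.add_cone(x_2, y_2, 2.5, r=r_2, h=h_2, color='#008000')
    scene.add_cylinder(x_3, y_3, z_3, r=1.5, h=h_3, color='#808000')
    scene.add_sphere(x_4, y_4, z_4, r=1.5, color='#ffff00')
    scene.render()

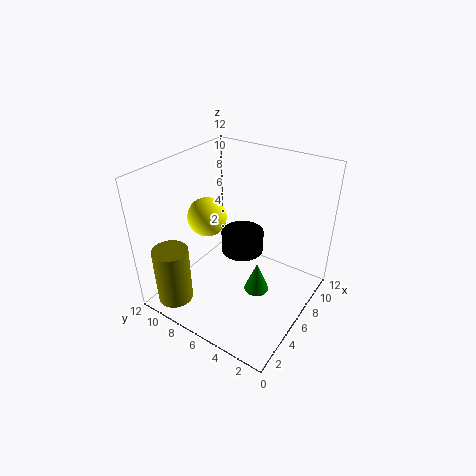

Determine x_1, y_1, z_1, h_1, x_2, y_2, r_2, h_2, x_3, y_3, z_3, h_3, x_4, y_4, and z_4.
x_1 = 9, y_1 = 7.5, z_1 = 2.5, h_1 = 2, x_2 = 5, y_2 = 3.5, r_2 = 1, h_2 = 2.5, x_3 = 2, y_3 = 10, z_3 = 0.5, h_3 = 5, x_4 = 4, y_4 = 7.5, z_4 = 8.5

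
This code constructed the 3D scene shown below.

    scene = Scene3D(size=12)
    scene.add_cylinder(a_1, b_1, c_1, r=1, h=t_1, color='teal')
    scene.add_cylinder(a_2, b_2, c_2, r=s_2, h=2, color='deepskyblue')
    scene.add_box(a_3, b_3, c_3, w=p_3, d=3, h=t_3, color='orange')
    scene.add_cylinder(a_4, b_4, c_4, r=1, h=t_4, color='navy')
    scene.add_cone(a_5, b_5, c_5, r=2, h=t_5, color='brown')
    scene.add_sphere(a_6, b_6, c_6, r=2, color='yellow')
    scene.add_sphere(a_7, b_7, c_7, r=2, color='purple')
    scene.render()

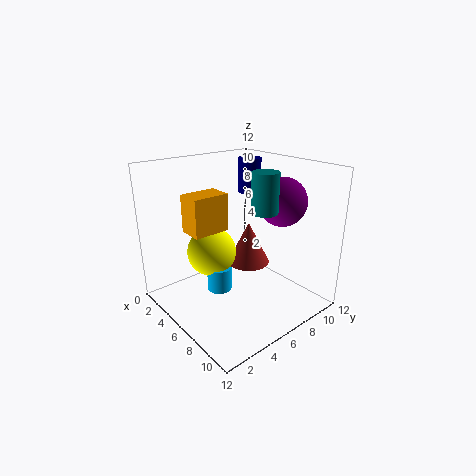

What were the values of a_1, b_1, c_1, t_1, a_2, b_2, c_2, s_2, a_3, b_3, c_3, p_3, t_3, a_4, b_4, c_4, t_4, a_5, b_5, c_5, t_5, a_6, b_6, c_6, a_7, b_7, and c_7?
a_1 = 9
b_1 = 6
c_1 = 9
t_1 = 3
a_2 = 6
b_2 = 4
c_2 = 2
s_2 = 1
a_3 = 4
b_3 = 2
c_3 = 7
p_3 = 2
t_3 = 3
a_4 = 4
b_4 = 9
c_4 = 9
t_4 = 3
a_5 = 4
b_5 = 9
c_5 = 2
t_5 = 4
a_6 = 5
b_6 = 4
c_6 = 5
a_7 = 8
b_7 = 9
c_7 = 9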